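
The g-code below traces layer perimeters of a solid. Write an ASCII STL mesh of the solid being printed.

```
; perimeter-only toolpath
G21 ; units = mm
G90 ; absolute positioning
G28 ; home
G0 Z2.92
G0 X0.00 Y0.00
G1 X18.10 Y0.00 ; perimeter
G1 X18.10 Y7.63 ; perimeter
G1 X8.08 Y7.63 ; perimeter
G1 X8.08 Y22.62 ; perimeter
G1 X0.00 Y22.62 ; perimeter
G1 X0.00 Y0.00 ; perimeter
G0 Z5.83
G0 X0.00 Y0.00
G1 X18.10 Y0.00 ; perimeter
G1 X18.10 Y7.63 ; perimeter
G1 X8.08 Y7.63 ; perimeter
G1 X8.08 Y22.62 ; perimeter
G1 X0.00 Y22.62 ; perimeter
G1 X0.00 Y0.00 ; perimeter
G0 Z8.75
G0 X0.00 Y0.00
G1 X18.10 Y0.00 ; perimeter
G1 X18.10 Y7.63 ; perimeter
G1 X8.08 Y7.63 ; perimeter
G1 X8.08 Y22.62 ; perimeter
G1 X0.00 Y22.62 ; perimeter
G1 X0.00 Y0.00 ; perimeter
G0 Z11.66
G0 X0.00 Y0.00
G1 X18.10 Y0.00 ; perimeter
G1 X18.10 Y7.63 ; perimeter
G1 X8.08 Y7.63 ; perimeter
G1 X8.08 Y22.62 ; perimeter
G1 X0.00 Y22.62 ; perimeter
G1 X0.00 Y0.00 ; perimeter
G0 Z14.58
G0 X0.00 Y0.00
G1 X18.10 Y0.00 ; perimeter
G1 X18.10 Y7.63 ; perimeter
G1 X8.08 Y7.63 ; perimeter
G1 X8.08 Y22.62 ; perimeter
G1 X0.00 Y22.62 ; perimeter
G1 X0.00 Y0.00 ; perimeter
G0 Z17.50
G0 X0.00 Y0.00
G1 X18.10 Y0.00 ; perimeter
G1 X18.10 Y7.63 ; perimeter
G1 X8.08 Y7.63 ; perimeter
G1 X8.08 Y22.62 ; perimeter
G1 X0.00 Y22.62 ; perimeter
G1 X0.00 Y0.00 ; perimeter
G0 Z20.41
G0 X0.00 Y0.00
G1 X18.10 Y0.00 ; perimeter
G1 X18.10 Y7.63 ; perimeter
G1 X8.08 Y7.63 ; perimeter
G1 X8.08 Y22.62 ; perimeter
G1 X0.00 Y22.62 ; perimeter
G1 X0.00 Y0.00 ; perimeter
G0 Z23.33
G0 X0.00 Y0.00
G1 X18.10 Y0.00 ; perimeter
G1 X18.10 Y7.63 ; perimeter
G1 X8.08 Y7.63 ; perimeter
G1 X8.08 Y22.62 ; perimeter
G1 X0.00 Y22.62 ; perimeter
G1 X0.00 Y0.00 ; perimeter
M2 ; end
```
solid part
  facet normal 0.0000 0.0000 -1.0000
    outer loop
      vertex 18.10 7.63 0.00
      vertex 18.10 0.00 0.00
      vertex 0.00 0.00 0.00
    endloop
  endfacet
  facet normal 0.0000 0.0000 -1.0000
    outer loop
      vertex 8.08 7.63 0.00
      vertex 18.10 7.63 0.00
      vertex 0.00 0.00 0.00
    endloop
  endfacet
  facet normal 0.0000 0.0000 -1.0000
    outer loop
      vertex 8.08 22.62 0.00
      vertex 8.08 7.63 0.00
      vertex 0.00 0.00 0.00
    endloop
  endfacet
  facet normal 0.0000 0.0000 -1.0000
    outer loop
      vertex 0.00 22.62 0.00
      vertex 8.08 22.62 0.00
      vertex 0.00 0.00 0.00
    endloop
  endfacet
  facet normal 0.0000 0.0000 1.0000
    outer loop
      vertex 0.00 0.00 23.33
      vertex 18.10 0.00 23.33
      vertex 18.10 7.63 23.33
    endloop
  endfacet
  facet normal 0.0000 0.0000 1.0000
    outer loop
      vertex 0.00 0.00 23.33
      vertex 18.10 7.63 23.33
      vertex 8.08 7.63 23.33
    endloop
  endfacet
  facet normal 0.0000 0.0000 1.0000
    outer loop
      vertex 0.00 0.00 23.33
      vertex 8.08 7.63 23.33
      vertex 8.08 22.62 23.33
    endloop
  endfacet
  facet normal 0.0000 0.0000 1.0000
    outer loop
      vertex 0.00 0.00 23.33
      vertex 8.08 22.62 23.33
      vertex 0.00 22.62 23.33
    endloop
  endfacet
  facet normal 0.0000 -1.0000 0.0000
    outer loop
      vertex 0.00 0.00 0.00
      vertex 18.10 0.00 0.00
      vertex 18.10 0.00 23.33
    endloop
  endfacet
  facet normal 0.0000 -1.0000 0.0000
    outer loop
      vertex 0.00 0.00 0.00
      vertex 18.10 0.00 23.33
      vertex 0.00 0.00 23.33
    endloop
  endfacet
  facet normal 1.0000 0.0000 0.0000
    outer loop
      vertex 18.10 0.00 0.00
      vertex 18.10 7.63 0.00
      vertex 18.10 7.63 23.33
    endloop
  endfacet
  facet normal 1.0000 0.0000 0.0000
    outer loop
      vertex 18.10 0.00 0.00
      vertex 18.10 7.63 23.33
      vertex 18.10 0.00 23.33
    endloop
  endfacet
  facet normal 0.0000 1.0000 0.0000
    outer loop
      vertex 18.10 7.63 0.00
      vertex 8.08 7.63 0.00
      vertex 8.08 7.63 23.33
    endloop
  endfacet
  facet normal 0.0000 1.0000 0.0000
    outer loop
      vertex 18.10 7.63 0.00
      vertex 8.08 7.63 23.33
      vertex 18.10 7.63 23.33
    endloop
  endfacet
  facet normal 1.0000 0.0000 0.0000
    outer loop
      vertex 8.08 7.63 0.00
      vertex 8.08 22.62 0.00
      vertex 8.08 22.62 23.33
    endloop
  endfacet
  facet normal 1.0000 0.0000 0.0000
    outer loop
      vertex 8.08 7.63 0.00
      vertex 8.08 22.62 23.33
      vertex 8.08 7.63 23.33
    endloop
  endfacet
  facet normal 0.0000 1.0000 0.0000
    outer loop
      vertex 8.08 22.62 0.00
      vertex 0.00 22.62 0.00
      vertex 0.00 22.62 23.33
    endloop
  endfacet
  facet normal 0.0000 1.0000 0.0000
    outer loop
      vertex 8.08 22.62 0.00
      vertex 0.00 22.62 23.33
      vertex 8.08 22.62 23.33
    endloop
  endfacet
  facet normal -1.0000 0.0000 0.0000
    outer loop
      vertex 0.00 22.62 0.00
      vertex 0.00 0.00 0.00
      vertex 0.00 0.00 23.33
    endloop
  endfacet
  facet normal -1.0000 0.0000 0.0000
    outer loop
      vertex 0.00 22.62 0.00
      vertex 0.00 0.00 23.33
      vertex 0.00 22.62 23.33
    endloop
  endfacet
endsolid part

The G0 Z moves step by Δz≈2.92 mm. Every layer's G1 loop is the same polygon, so the solid is a straight extrusion of it from z=0 to z≈23.3. Closing with flat bottom and top caps and triangulating gives 20 facets — an L-shaped prism: outer 18.1 × 22.6 mm, arm thicknesses ≈ 7.63 mm (horizontal) and 8.08 mm (vertical), extruded 23.3 mm in z.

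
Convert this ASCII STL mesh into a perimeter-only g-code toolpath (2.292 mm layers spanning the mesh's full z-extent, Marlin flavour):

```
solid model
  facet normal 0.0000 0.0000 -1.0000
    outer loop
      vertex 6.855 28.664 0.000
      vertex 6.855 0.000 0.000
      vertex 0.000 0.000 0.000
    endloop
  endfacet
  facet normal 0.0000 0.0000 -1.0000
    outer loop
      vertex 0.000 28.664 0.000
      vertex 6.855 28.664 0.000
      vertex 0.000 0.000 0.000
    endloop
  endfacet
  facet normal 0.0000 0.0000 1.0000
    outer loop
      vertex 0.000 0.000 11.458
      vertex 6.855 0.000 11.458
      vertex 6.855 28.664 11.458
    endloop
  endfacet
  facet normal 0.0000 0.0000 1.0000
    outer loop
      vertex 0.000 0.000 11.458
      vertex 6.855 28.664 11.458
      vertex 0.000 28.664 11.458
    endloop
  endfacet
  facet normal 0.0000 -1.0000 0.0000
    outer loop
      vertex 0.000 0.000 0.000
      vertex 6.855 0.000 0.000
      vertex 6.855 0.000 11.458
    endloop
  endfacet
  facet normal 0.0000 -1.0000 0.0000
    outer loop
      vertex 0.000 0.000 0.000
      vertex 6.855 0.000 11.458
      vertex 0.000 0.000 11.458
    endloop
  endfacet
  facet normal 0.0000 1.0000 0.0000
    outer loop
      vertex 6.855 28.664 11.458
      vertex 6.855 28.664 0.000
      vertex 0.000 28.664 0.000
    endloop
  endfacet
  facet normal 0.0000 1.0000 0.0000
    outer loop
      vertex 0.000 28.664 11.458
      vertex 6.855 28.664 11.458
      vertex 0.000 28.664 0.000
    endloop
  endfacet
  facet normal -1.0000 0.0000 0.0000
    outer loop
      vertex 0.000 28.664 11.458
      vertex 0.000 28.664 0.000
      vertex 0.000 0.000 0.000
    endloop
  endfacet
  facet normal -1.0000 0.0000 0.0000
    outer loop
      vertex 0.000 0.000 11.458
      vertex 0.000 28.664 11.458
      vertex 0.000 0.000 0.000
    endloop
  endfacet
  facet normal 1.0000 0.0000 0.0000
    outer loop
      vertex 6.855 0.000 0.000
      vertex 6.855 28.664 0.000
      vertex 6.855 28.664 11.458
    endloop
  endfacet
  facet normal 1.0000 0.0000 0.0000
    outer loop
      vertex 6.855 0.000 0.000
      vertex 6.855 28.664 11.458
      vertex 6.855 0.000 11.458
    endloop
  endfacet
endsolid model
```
; perimeter-only toolpath
G21 ; units = mm
G90 ; absolute positioning
G28 ; home
; layer 1
G0 Z2.292
G0 X0.000 Y0.000
G1 X6.855 Y0.000
G1 X6.855 Y28.664
G1 X0.000 Y28.664
G1 X0.000 Y0.000
; layer 2
G0 Z4.583
G0 X0.000 Y0.000
G1 X6.855 Y0.000
G1 X6.855 Y28.664
G1 X0.000 Y28.664
G1 X0.000 Y0.000
; layer 3
G0 Z6.875
G0 X0.000 Y0.000
G1 X6.855 Y0.000
G1 X6.855 Y28.664
G1 X0.000 Y28.664
G1 X0.000 Y0.000
; layer 4
G0 Z9.166
G0 X0.000 Y0.000
G1 X6.855 Y0.000
G1 X6.855 Y28.664
G1 X0.000 Y28.664
G1 X0.000 Y0.000
; layer 5
G0 Z11.458
G0 X0.000 Y0.000
G1 X6.855 Y0.000
G1 X6.855 Y28.664
G1 X0.000 Y28.664
G1 X0.000 Y0.000
M2 ; end

The solid is a rectangular box, roughly 6.86 × 28.7 mm footprint and 11.5 mm tall. Slicing at Δz = 2.292 mm — 5 equal slices spanning the solid's height, so layer i sits at z = i·h/5 — gives 5 non-empty perimeters. Each is a 4-segment closed polygon; G0 lifts to the layer z and rapids to the start vertex, then G1 traces the edges.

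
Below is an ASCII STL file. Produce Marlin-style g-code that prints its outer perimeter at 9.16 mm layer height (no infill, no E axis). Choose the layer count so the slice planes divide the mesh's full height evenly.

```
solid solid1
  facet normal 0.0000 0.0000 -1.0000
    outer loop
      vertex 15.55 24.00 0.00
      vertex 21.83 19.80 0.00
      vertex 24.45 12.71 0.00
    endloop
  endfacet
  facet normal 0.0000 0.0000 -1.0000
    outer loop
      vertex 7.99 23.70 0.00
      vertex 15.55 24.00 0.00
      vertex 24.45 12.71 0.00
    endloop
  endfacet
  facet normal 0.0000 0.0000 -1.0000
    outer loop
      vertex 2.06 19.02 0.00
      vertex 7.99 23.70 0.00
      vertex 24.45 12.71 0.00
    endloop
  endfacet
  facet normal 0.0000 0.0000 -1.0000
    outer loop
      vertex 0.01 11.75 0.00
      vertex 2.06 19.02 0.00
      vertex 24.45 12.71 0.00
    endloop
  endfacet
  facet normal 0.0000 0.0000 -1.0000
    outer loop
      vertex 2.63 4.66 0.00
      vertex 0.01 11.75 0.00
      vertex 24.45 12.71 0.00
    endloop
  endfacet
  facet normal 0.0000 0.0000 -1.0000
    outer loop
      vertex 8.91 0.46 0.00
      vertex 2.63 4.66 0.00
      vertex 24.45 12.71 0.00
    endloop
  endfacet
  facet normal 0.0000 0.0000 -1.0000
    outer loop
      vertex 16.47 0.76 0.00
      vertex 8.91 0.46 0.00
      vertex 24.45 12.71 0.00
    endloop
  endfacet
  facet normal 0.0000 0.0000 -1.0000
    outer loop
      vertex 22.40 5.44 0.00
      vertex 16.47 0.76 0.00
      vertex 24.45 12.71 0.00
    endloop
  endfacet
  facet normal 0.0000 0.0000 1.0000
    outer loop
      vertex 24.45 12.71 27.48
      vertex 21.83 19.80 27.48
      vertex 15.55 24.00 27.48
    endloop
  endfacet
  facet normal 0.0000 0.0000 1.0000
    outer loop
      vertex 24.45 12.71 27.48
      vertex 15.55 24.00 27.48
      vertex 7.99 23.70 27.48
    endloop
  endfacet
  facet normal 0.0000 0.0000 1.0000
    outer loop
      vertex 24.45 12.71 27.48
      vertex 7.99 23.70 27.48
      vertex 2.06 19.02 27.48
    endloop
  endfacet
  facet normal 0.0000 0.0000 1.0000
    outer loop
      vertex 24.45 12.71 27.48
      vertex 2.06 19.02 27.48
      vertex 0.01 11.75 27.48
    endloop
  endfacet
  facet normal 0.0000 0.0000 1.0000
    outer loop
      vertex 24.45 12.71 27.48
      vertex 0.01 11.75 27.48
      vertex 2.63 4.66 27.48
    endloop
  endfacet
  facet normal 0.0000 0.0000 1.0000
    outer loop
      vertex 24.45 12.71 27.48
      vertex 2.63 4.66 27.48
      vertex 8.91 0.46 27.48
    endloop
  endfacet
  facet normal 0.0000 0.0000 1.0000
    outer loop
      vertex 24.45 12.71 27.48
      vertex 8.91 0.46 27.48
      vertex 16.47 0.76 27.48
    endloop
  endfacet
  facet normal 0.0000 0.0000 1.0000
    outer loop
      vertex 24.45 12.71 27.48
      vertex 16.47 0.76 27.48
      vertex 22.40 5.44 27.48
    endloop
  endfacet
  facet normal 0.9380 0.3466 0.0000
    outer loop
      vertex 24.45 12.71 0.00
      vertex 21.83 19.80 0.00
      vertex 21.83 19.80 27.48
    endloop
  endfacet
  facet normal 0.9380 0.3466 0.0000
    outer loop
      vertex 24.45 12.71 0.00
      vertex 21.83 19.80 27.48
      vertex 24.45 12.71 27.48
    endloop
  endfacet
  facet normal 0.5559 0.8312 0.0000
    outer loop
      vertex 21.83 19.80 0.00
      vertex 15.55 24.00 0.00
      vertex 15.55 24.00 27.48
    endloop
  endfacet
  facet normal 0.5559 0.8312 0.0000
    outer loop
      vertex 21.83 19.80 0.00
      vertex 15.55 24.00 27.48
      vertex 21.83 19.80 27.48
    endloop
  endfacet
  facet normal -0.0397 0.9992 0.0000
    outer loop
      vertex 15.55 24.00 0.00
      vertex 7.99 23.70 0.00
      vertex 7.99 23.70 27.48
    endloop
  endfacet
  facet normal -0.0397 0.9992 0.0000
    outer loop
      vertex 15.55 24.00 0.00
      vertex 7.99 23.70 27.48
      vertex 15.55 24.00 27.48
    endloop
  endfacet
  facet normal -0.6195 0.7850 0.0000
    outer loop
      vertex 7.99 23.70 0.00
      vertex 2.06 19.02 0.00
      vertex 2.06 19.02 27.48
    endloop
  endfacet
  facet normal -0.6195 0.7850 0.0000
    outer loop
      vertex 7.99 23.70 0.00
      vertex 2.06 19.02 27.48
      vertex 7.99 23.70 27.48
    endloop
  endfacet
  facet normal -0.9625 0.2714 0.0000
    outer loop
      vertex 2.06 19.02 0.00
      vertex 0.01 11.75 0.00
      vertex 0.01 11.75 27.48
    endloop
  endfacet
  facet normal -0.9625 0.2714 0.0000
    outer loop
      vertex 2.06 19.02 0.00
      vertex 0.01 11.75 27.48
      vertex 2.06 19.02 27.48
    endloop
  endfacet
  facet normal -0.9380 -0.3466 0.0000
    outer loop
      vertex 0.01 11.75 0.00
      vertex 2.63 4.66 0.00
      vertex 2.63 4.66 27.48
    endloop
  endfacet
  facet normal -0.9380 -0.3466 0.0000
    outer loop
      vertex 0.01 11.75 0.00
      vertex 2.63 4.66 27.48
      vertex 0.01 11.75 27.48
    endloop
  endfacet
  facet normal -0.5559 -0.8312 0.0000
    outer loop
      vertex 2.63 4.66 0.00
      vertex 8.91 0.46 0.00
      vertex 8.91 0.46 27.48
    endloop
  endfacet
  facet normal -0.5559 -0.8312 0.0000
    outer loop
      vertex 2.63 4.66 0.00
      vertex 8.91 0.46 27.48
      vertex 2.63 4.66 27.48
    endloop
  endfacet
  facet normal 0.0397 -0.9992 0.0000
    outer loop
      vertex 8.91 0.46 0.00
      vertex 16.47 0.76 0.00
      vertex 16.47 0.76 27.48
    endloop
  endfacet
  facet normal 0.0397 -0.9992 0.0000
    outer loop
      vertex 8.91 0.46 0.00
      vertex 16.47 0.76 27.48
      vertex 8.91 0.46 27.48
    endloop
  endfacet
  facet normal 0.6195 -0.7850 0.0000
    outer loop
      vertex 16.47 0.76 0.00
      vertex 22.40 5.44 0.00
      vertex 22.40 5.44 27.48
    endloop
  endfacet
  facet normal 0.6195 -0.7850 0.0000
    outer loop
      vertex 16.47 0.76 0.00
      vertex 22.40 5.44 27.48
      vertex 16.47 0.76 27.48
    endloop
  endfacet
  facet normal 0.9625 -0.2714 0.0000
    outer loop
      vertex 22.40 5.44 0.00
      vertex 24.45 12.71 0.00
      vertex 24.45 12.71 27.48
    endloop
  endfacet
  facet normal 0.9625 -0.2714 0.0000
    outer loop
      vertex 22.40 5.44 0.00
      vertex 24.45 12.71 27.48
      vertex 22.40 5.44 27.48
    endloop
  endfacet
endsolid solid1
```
; perimeter-only toolpath
G21 ; units = mm
G90 ; absolute positioning
G28 ; home
; layer 1
G0 Z9.16
G0 X24.45 Y12.71
G1 X21.83 Y19.80
G1 X15.55 Y24.00
G1 X7.99 Y23.70
G1 X2.06 Y19.02
G1 X0.01 Y11.75
G1 X2.63 Y4.66
G1 X8.91 Y0.46
G1 X16.47 Y0.76
G1 X22.40 Y5.44
G1 X24.45 Y12.71
; layer 2
G0 Z18.32
G0 X24.45 Y12.71
G1 X21.83 Y19.80
G1 X15.55 Y24.00
G1 X7.99 Y23.70
G1 X2.06 Y19.02
G1 X0.01 Y11.75
G1 X2.63 Y4.66
G1 X8.91 Y0.46
G1 X16.47 Y0.76
G1 X22.40 Y5.44
G1 X24.45 Y12.71
; layer 3
G0 Z27.48
G0 X24.45 Y12.71
G1 X21.83 Y19.80
G1 X15.55 Y24.00
G1 X7.99 Y23.70
G1 X2.06 Y19.02
G1 X0.01 Y11.75
G1 X2.63 Y4.66
G1 X8.91 Y0.46
G1 X16.47 Y0.76
G1 X22.40 Y5.44
G1 X24.45 Y12.71
M2 ; end

The solid is a regular 10-sided prism (a cylinder approximated with 10 flat sides), circumscribed radius ≈ 12.2 mm, height ≈ 27.5 mm. Slicing at Δz = 9.16 mm — 3 equal slices spanning the solid's height, so layer i sits at z = i·h/3 — gives 3 non-empty perimeters. Each is a 10-segment closed polygon; G0 lifts to the layer z and rapids to the start vertex, then G1 traces the edges.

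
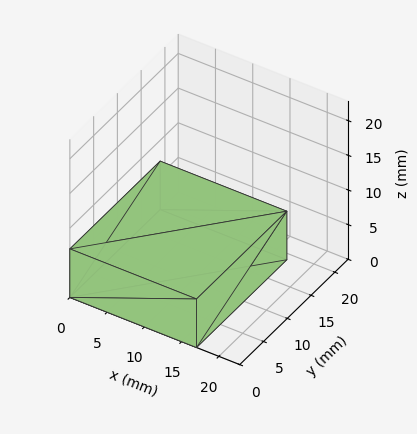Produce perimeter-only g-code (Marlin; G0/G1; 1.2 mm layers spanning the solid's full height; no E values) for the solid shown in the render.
Reading the render: the shape is a rectangular box, roughly 17 × 19 mm footprint and 7 mm tall (dimensions read to the nearest mm from the axis ticks). For the g-code, the solid's height is divided into equal slices at the stated Δz and each level perimeter traced with G1 moves after a G0 lift.

; perimeter-only toolpath
G21 ; units = mm
G90 ; absolute positioning
G28 ; home
; layer 1
G0 Z1.2
G0 X0.0 Y0.0
G1 X17.0 Y0.0
G1 X17.0 Y19.0
G1 X0.0 Y19.0
G1 X0.0 Y0.0
; layer 2
G0 Z2.3
G0 X0.0 Y0.0
G1 X17.0 Y0.0
G1 X17.0 Y19.0
G1 X0.0 Y19.0
G1 X0.0 Y0.0
; layer 3
G0 Z3.5
G0 X0.0 Y0.0
G1 X17.0 Y0.0
G1 X17.0 Y19.0
G1 X0.0 Y19.0
G1 X0.0 Y0.0
; layer 4
G0 Z4.7
G0 X0.0 Y0.0
G1 X17.0 Y0.0
G1 X17.0 Y19.0
G1 X0.0 Y19.0
G1 X0.0 Y0.0
; layer 5
G0 Z5.8
G0 X0.0 Y0.0
G1 X17.0 Y0.0
G1 X17.0 Y19.0
G1 X0.0 Y19.0
G1 X0.0 Y0.0
; layer 6
G0 Z7.0
G0 X0.0 Y0.0
G1 X17.0 Y0.0
G1 X17.0 Y19.0
G1 X0.0 Y19.0
G1 X0.0 Y0.0
M2 ; end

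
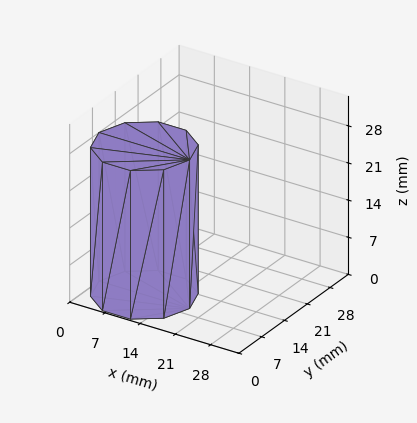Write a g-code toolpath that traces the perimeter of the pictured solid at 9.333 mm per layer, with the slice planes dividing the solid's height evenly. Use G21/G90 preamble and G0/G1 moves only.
Reading the render: the shape is a regular 10-sided prism (a cylinder approximated with 10 flat sides), circumscribed radius ≈ 9 mm, height ≈ 28 mm (dimensions read to the nearest mm from the axis ticks). For the g-code, the solid's height is divided into equal slices at the stated Δz and each level perimeter traced with G1 moves after a G0 lift.

; perimeter-only toolpath
G21 ; units = mm
G90 ; absolute positioning
G28 ; home
; layer 1
G0 Z9.333
G0 X18.000 Y9.000
G1 X16.281 Y14.290
G1 X11.781 Y17.560
G1 X6.219 Y17.560
G1 X1.719 Y14.290
G1 X0.000 Y9.000
G1 X1.719 Y3.710
G1 X6.219 Y0.440
G1 X11.781 Y0.440
G1 X16.281 Y3.710
G1 X18.000 Y9.000
; layer 2
G0 Z18.667
G0 X18.000 Y9.000
G1 X16.281 Y14.290
G1 X11.781 Y17.560
G1 X6.219 Y17.560
G1 X1.719 Y14.290
G1 X0.000 Y9.000
G1 X1.719 Y3.710
G1 X6.219 Y0.440
G1 X11.781 Y0.440
G1 X16.281 Y3.710
G1 X18.000 Y9.000
; layer 3
G0 Z28.000
G0 X18.000 Y9.000
G1 X16.281 Y14.290
G1 X11.781 Y17.560
G1 X6.219 Y17.560
G1 X1.719 Y14.290
G1 X0.000 Y9.000
G1 X1.719 Y3.710
G1 X6.219 Y0.440
G1 X11.781 Y0.440
G1 X16.281 Y3.710
G1 X18.000 Y9.000
M2 ; end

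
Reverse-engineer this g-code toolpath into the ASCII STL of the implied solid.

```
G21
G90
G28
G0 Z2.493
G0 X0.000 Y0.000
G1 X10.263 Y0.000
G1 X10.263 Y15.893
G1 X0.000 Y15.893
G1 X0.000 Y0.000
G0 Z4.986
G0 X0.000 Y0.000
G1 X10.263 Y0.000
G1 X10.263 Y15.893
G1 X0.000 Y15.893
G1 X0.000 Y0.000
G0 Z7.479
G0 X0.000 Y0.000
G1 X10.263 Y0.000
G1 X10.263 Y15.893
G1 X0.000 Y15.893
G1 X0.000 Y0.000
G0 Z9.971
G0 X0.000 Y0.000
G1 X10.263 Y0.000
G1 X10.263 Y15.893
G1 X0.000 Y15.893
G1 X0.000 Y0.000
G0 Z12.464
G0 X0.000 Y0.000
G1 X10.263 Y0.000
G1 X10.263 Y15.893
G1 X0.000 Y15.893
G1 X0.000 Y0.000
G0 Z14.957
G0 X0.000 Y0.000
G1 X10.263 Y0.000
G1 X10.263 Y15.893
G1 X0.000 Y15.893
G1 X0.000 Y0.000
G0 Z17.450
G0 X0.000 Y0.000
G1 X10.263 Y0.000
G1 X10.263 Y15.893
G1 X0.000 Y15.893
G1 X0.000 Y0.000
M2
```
solid part
  facet normal 0.0000 0.0000 -1.0000
    outer loop
      vertex 10.263 15.893 0.000
      vertex 10.263 0.000 0.000
      vertex 0.000 0.000 0.000
    endloop
  endfacet
  facet normal 0.0000 0.0000 -1.0000
    outer loop
      vertex 0.000 15.893 0.000
      vertex 10.263 15.893 0.000
      vertex 0.000 0.000 0.000
    endloop
  endfacet
  facet normal 0.0000 0.0000 1.0000
    outer loop
      vertex 0.000 0.000 17.450
      vertex 10.263 0.000 17.450
      vertex 10.263 15.893 17.450
    endloop
  endfacet
  facet normal 0.0000 0.0000 1.0000
    outer loop
      vertex 0.000 0.000 17.450
      vertex 10.263 15.893 17.450
      vertex 0.000 15.893 17.450
    endloop
  endfacet
  facet normal 0.0000 -1.0000 0.0000
    outer loop
      vertex 0.000 0.000 0.000
      vertex 10.263 0.000 0.000
      vertex 10.263 0.000 17.450
    endloop
  endfacet
  facet normal 0.0000 -1.0000 0.0000
    outer loop
      vertex 0.000 0.000 0.000
      vertex 10.263 0.000 17.450
      vertex 0.000 0.000 17.450
    endloop
  endfacet
  facet normal 0.0000 1.0000 0.0000
    outer loop
      vertex 10.263 15.893 17.450
      vertex 10.263 15.893 0.000
      vertex 0.000 15.893 0.000
    endloop
  endfacet
  facet normal 0.0000 1.0000 0.0000
    outer loop
      vertex 0.000 15.893 17.450
      vertex 10.263 15.893 17.450
      vertex 0.000 15.893 0.000
    endloop
  endfacet
  facet normal -1.0000 0.0000 0.0000
    outer loop
      vertex 0.000 15.893 17.450
      vertex 0.000 15.893 0.000
      vertex 0.000 0.000 0.000
    endloop
  endfacet
  facet normal -1.0000 0.0000 0.0000
    outer loop
      vertex 0.000 0.000 17.450
      vertex 0.000 15.893 17.450
      vertex 0.000 0.000 0.000
    endloop
  endfacet
  facet normal 1.0000 0.0000 0.0000
    outer loop
      vertex 10.263 0.000 0.000
      vertex 10.263 15.893 0.000
      vertex 10.263 15.893 17.450
    endloop
  endfacet
  facet normal 1.0000 0.0000 0.0000
    outer loop
      vertex 10.263 0.000 0.000
      vertex 10.263 15.893 17.450
      vertex 10.263 0.000 17.450
    endloop
  endfacet
endsolid part

The G0 Z moves step by Δz≈2.493 mm. Every layer's G1 loop is the same polygon, so the solid is a straight extrusion of it from z=0 to z≈17.4. Closing with flat bottom and top caps and triangulating gives 12 facets — a rectangular box, roughly 10.3 × 15.9 mm footprint and 17.4 mm tall.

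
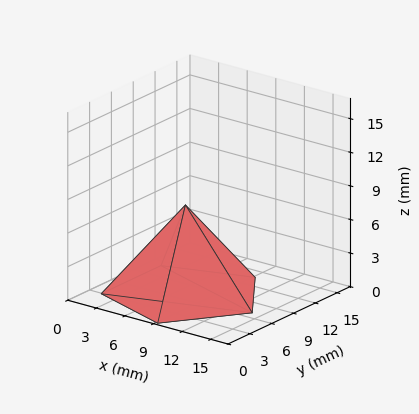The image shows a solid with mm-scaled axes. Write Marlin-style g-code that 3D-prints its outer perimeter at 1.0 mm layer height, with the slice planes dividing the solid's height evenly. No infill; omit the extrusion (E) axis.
Reading the render: the shape is a regular 5-sided pyramid, base circumscribed radius ≈ 7 mm, apex at z ≈ 8 mm (dimensions read to the nearest mm from the axis ticks). For the g-code, the solid's height is divided into equal slices at the stated Δz and each level perimeter traced with G1 moves after a G0 lift.

; perimeter-only toolpath
G21 ; units = mm
G90 ; absolute positioning
G28 ; home
; layer 1
G0 Z1.0
G0 X13.1 Y7.0
G1 X8.9 Y12.9
G1 X2.0 Y10.6
G1 X2.0 Y3.4
G1 X8.9 Y1.1
G1 X13.1 Y7.0
; layer 2
G0 Z2.0
G0 X12.2 Y7.0
G1 X8.6 Y12.0
G1 X2.7 Y10.1
G1 X2.7 Y3.9
G1 X8.6 Y2.0
G1 X12.2 Y7.0
; layer 3
G0 Z3.0
G0 X11.4 Y7.0
G1 X8.4 Y11.2
G1 X3.4 Y9.6
G1 X3.4 Y4.4
G1 X8.4 Y2.8
G1 X11.4 Y7.0
; layer 4
G0 Z4.0
G0 X10.5 Y7.0
G1 X8.1 Y10.3
G1 X4.2 Y9.1
G1 X4.2 Y5.0
G1 X8.1 Y3.6
G1 X10.5 Y7.0
; layer 5
G0 Z5.0
G0 X9.6 Y7.0
G1 X7.8 Y9.5
G1 X4.9 Y8.5
G1 X4.9 Y5.5
G1 X7.8 Y4.5
G1 X9.6 Y7.0
; layer 6
G0 Z6.0
G0 X8.8 Y7.0
G1 X7.5 Y8.7
G1 X5.6 Y8.0
G1 X5.6 Y6.0
G1 X7.5 Y5.3
G1 X8.8 Y7.0
; layer 7
G0 Z7.0
G0 X7.9 Y7.0
G1 X7.3 Y7.8
G1 X6.3 Y7.5
G1 X6.3 Y6.5
G1 X7.3 Y6.2
G1 X7.9 Y7.0
M2 ; end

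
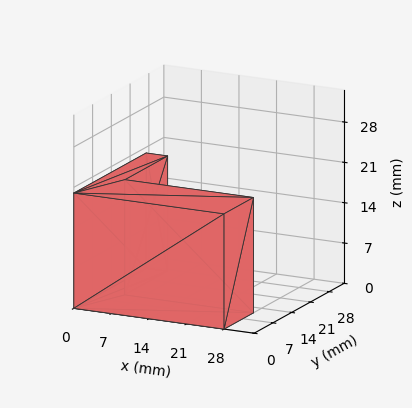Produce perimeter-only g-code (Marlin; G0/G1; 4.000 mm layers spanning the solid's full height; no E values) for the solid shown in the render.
Reading the render: the shape is an L-shaped prism: outer 28 × 27 mm, arm thicknesses ≈ 11 mm (horizontal) and 4 mm (vertical), extruded 20 mm in z (dimensions read to the nearest mm from the axis ticks). For the g-code, the solid's height is divided into equal slices at the stated Δz and each level perimeter traced with G1 moves after a G0 lift.

; perimeter-only toolpath
G21 ; units = mm
G90 ; absolute positioning
G28 ; home
; layer 1
G0 Z4.000
G0 X0.000 Y0.000
G1 X28.000 Y0.000
G1 X28.000 Y11.000
G1 X4.000 Y11.000
G1 X4.000 Y27.000
G1 X0.000 Y27.000
G1 X0.000 Y0.000
; layer 2
G0 Z8.000
G0 X0.000 Y0.000
G1 X28.000 Y0.000
G1 X28.000 Y11.000
G1 X4.000 Y11.000
G1 X4.000 Y27.000
G1 X0.000 Y27.000
G1 X0.000 Y0.000
; layer 3
G0 Z12.000
G0 X0.000 Y0.000
G1 X28.000 Y0.000
G1 X28.000 Y11.000
G1 X4.000 Y11.000
G1 X4.000 Y27.000
G1 X0.000 Y27.000
G1 X0.000 Y0.000
; layer 4
G0 Z16.000
G0 X0.000 Y0.000
G1 X28.000 Y0.000
G1 X28.000 Y11.000
G1 X4.000 Y11.000
G1 X4.000 Y27.000
G1 X0.000 Y27.000
G1 X0.000 Y0.000
; layer 5
G0 Z20.000
G0 X0.000 Y0.000
G1 X28.000 Y0.000
G1 X28.000 Y11.000
G1 X4.000 Y11.000
G1 X4.000 Y27.000
G1 X0.000 Y27.000
G1 X0.000 Y0.000
M2 ; end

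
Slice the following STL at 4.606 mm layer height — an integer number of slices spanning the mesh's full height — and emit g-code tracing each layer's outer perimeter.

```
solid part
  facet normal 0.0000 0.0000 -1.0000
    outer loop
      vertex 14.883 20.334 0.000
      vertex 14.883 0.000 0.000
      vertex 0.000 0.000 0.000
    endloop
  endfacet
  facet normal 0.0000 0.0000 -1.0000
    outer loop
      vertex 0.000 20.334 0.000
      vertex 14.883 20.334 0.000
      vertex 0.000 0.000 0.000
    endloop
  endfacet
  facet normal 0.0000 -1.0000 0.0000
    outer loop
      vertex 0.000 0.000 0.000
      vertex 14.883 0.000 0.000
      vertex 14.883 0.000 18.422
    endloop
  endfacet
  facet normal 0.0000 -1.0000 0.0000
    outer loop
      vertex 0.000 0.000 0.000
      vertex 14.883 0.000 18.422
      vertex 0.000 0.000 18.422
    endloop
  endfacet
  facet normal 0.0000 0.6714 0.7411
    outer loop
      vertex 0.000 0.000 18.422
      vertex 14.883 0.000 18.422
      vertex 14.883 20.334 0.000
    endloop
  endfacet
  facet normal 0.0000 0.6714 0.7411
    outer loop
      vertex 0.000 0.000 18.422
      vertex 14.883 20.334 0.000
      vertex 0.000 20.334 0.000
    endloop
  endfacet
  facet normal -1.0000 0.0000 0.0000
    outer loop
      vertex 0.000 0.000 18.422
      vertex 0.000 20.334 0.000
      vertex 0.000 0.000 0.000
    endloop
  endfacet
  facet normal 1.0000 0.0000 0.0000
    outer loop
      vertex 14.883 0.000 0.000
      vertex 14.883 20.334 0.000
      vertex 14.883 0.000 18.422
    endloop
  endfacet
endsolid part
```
; perimeter-only toolpath
G21 ; units = mm
G90 ; absolute positioning
G28 ; home
; layer 1
G0 Z4.606
G0 X0.000 Y0.000
G1 X14.883 Y0.000
G1 X14.883 Y15.250
G1 X0.000 Y15.250
G1 X0.000 Y0.000
; layer 2
G0 Z9.211
G0 X0.000 Y0.000
G1 X14.883 Y0.000
G1 X14.883 Y10.167
G1 X0.000 Y10.167
G1 X0.000 Y0.000
; layer 3
G0 Z13.817
G0 X0.000 Y0.000
G1 X14.883 Y0.000
G1 X14.883 Y5.083
G1 X0.000 Y5.083
G1 X0.000 Y0.000
M2 ; end

The solid is a wedge (ramp): 14.9 × 20.3 mm base, rising to 18.4 mm along the y=0 edge and sloping linearly to z=0 at y=20.3. Slicing at Δz = 4.606 mm — 4 equal slices spanning the solid's height, so layer i sits at z = i·h/4 — gives 3 non-empty perimeters. Each is a 4-segment closed polygon; G0 lifts to the layer z and rapids to the start vertex, then G1 traces the edges. The cross-section shrinks linearly with z (the slice at the apex is degenerate and omitted).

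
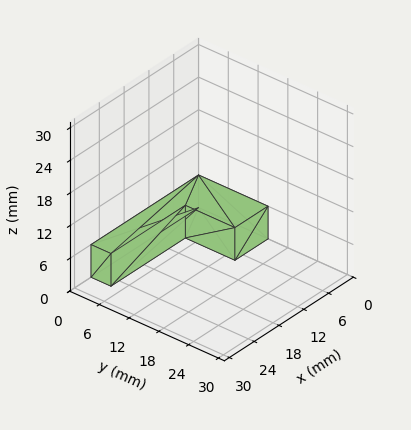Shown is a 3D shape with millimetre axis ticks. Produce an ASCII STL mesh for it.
Reading the render: the shape is an L-shaped prism: outer 26 × 14 mm, arm thicknesses ≈ 4 mm (horizontal) and 8 mm (vertical), extruded 6 mm in z (dimensions read to the nearest mm from the axis ticks). For the STL, each face is triangulated and given an outward normal.

solid part
  facet normal 0.0000 0.0000 -1.0000
    outer loop
      vertex 26.0 4.0 0.0
      vertex 26.0 0.0 0.0
      vertex 0.0 0.0 0.0
    endloop
  endfacet
  facet normal 0.0000 0.0000 -1.0000
    outer loop
      vertex 8.0 4.0 0.0
      vertex 26.0 4.0 0.0
      vertex 0.0 0.0 0.0
    endloop
  endfacet
  facet normal 0.0000 0.0000 -1.0000
    outer loop
      vertex 8.0 14.0 0.0
      vertex 8.0 4.0 0.0
      vertex 0.0 0.0 0.0
    endloop
  endfacet
  facet normal 0.0000 0.0000 -1.0000
    outer loop
      vertex 0.0 14.0 0.0
      vertex 8.0 14.0 0.0
      vertex 0.0 0.0 0.0
    endloop
  endfacet
  facet normal 0.0000 0.0000 1.0000
    outer loop
      vertex 0.0 0.0 6.0
      vertex 26.0 0.0 6.0
      vertex 26.0 4.0 6.0
    endloop
  endfacet
  facet normal 0.0000 0.0000 1.0000
    outer loop
      vertex 0.0 0.0 6.0
      vertex 26.0 4.0 6.0
      vertex 8.0 4.0 6.0
    endloop
  endfacet
  facet normal 0.0000 0.0000 1.0000
    outer loop
      vertex 0.0 0.0 6.0
      vertex 8.0 4.0 6.0
      vertex 8.0 14.0 6.0
    endloop
  endfacet
  facet normal 0.0000 0.0000 1.0000
    outer loop
      vertex 0.0 0.0 6.0
      vertex 8.0 14.0 6.0
      vertex 0.0 14.0 6.0
    endloop
  endfacet
  facet normal 0.0000 -1.0000 0.0000
    outer loop
      vertex 0.0 0.0 0.0
      vertex 26.0 0.0 0.0
      vertex 26.0 0.0 6.0
    endloop
  endfacet
  facet normal 0.0000 -1.0000 0.0000
    outer loop
      vertex 0.0 0.0 0.0
      vertex 26.0 0.0 6.0
      vertex 0.0 0.0 6.0
    endloop
  endfacet
  facet normal 1.0000 0.0000 0.0000
    outer loop
      vertex 26.0 0.0 0.0
      vertex 26.0 4.0 0.0
      vertex 26.0 4.0 6.0
    endloop
  endfacet
  facet normal 1.0000 0.0000 0.0000
    outer loop
      vertex 26.0 0.0 0.0
      vertex 26.0 4.0 6.0
      vertex 26.0 0.0 6.0
    endloop
  endfacet
  facet normal 0.0000 1.0000 0.0000
    outer loop
      vertex 26.0 4.0 0.0
      vertex 8.0 4.0 0.0
      vertex 8.0 4.0 6.0
    endloop
  endfacet
  facet normal 0.0000 1.0000 0.0000
    outer loop
      vertex 26.0 4.0 0.0
      vertex 8.0 4.0 6.0
      vertex 26.0 4.0 6.0
    endloop
  endfacet
  facet normal 1.0000 0.0000 0.0000
    outer loop
      vertex 8.0 4.0 0.0
      vertex 8.0 14.0 0.0
      vertex 8.0 14.0 6.0
    endloop
  endfacet
  facet normal 1.0000 0.0000 0.0000
    outer loop
      vertex 8.0 4.0 0.0
      vertex 8.0 14.0 6.0
      vertex 8.0 4.0 6.0
    endloop
  endfacet
  facet normal 0.0000 1.0000 0.0000
    outer loop
      vertex 8.0 14.0 0.0
      vertex 0.0 14.0 0.0
      vertex 0.0 14.0 6.0
    endloop
  endfacet
  facet normal 0.0000 1.0000 0.0000
    outer loop
      vertex 8.0 14.0 0.0
      vertex 0.0 14.0 6.0
      vertex 8.0 14.0 6.0
    endloop
  endfacet
  facet normal -1.0000 0.0000 0.0000
    outer loop
      vertex 0.0 14.0 0.0
      vertex 0.0 0.0 0.0
      vertex 0.0 0.0 6.0
    endloop
  endfacet
  facet normal -1.0000 0.0000 0.0000
    outer loop
      vertex 0.0 14.0 0.0
      vertex 0.0 0.0 6.0
      vertex 0.0 14.0 6.0
    endloop
  endfacet
endsolid part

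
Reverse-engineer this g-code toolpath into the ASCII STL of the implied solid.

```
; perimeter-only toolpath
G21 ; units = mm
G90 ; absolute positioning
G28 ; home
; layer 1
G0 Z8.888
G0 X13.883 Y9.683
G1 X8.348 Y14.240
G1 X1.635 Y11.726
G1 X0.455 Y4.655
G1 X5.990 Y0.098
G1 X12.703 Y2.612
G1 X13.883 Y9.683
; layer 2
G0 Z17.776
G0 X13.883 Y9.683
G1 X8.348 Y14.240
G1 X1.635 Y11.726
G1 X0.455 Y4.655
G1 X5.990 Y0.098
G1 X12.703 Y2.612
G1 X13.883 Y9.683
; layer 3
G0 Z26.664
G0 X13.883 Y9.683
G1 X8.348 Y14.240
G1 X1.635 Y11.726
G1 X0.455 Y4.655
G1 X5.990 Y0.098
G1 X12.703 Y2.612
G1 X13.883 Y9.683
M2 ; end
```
solid part
  facet normal 0.0000 0.0000 -1.0000
    outer loop
      vertex 1.635 11.726 0.000
      vertex 8.348 14.240 0.000
      vertex 13.883 9.683 0.000
    endloop
  endfacet
  facet normal 0.0000 0.0000 -1.0000
    outer loop
      vertex 0.455 4.655 0.000
      vertex 1.635 11.726 0.000
      vertex 13.883 9.683 0.000
    endloop
  endfacet
  facet normal 0.0000 0.0000 -1.0000
    outer loop
      vertex 5.990 0.098 0.000
      vertex 0.455 4.655 0.000
      vertex 13.883 9.683 0.000
    endloop
  endfacet
  facet normal 0.0000 0.0000 -1.0000
    outer loop
      vertex 12.703 2.612 0.000
      vertex 5.990 0.098 0.000
      vertex 13.883 9.683 0.000
    endloop
  endfacet
  facet normal 0.0000 0.0000 1.0000
    outer loop
      vertex 13.883 9.683 26.664
      vertex 8.348 14.240 26.664
      vertex 1.635 11.726 26.664
    endloop
  endfacet
  facet normal 0.0000 0.0000 1.0000
    outer loop
      vertex 13.883 9.683 26.664
      vertex 1.635 11.726 26.664
      vertex 0.455 4.655 26.664
    endloop
  endfacet
  facet normal 0.0000 0.0000 1.0000
    outer loop
      vertex 13.883 9.683 26.664
      vertex 0.455 4.655 26.664
      vertex 5.990 0.098 26.664
    endloop
  endfacet
  facet normal 0.0000 0.0000 1.0000
    outer loop
      vertex 13.883 9.683 26.664
      vertex 5.990 0.098 26.664
      vertex 12.703 2.612 26.664
    endloop
  endfacet
  facet normal 0.6356 0.7720 0.0000
    outer loop
      vertex 13.883 9.683 0.000
      vertex 8.348 14.240 0.000
      vertex 8.348 14.240 26.664
    endloop
  endfacet
  facet normal 0.6356 0.7720 0.0000
    outer loop
      vertex 13.883 9.683 0.000
      vertex 8.348 14.240 26.664
      vertex 13.883 9.683 26.664
    endloop
  endfacet
  facet normal -0.3507 0.9365 0.0000
    outer loop
      vertex 8.348 14.240 0.000
      vertex 1.635 11.726 0.000
      vertex 1.635 11.726 26.664
    endloop
  endfacet
  facet normal -0.3507 0.9365 0.0000
    outer loop
      vertex 8.348 14.240 0.000
      vertex 1.635 11.726 26.664
      vertex 8.348 14.240 26.664
    endloop
  endfacet
  facet normal -0.9864 0.1646 0.0000
    outer loop
      vertex 1.635 11.726 0.000
      vertex 0.455 4.655 0.000
      vertex 0.455 4.655 26.664
    endloop
  endfacet
  facet normal -0.9864 0.1646 0.0000
    outer loop
      vertex 1.635 11.726 0.000
      vertex 0.455 4.655 26.664
      vertex 1.635 11.726 26.664
    endloop
  endfacet
  facet normal -0.6356 -0.7720 0.0000
    outer loop
      vertex 0.455 4.655 0.000
      vertex 5.990 0.098 0.000
      vertex 5.990 0.098 26.664
    endloop
  endfacet
  facet normal -0.6356 -0.7720 0.0000
    outer loop
      vertex 0.455 4.655 0.000
      vertex 5.990 0.098 26.664
      vertex 0.455 4.655 26.664
    endloop
  endfacet
  facet normal 0.3507 -0.9365 0.0000
    outer loop
      vertex 5.990 0.098 0.000
      vertex 12.703 2.612 0.000
      vertex 12.703 2.612 26.664
    endloop
  endfacet
  facet normal 0.3507 -0.9365 0.0000
    outer loop
      vertex 5.990 0.098 0.000
      vertex 12.703 2.612 26.664
      vertex 5.990 0.098 26.664
    endloop
  endfacet
  facet normal 0.9864 -0.1646 0.0000
    outer loop
      vertex 12.703 2.612 0.000
      vertex 13.883 9.683 0.000
      vertex 13.883 9.683 26.664
    endloop
  endfacet
  facet normal 0.9864 -0.1646 0.0000
    outer loop
      vertex 12.703 2.612 0.000
      vertex 13.883 9.683 26.664
      vertex 12.703 2.612 26.664
    endloop
  endfacet
endsolid part

The G0 Z moves step by Δz≈8.888 mm. Every layer's G1 loop is the same polygon, so the solid is a straight extrusion of it from z=0 to z≈26.7. Closing with flat bottom and top caps and triangulating gives 20 facets — a regular 6-sided prism (a cylinder approximated with 6 flat sides), circumscribed radius ≈ 7.17 mm, height ≈ 26.7 mm.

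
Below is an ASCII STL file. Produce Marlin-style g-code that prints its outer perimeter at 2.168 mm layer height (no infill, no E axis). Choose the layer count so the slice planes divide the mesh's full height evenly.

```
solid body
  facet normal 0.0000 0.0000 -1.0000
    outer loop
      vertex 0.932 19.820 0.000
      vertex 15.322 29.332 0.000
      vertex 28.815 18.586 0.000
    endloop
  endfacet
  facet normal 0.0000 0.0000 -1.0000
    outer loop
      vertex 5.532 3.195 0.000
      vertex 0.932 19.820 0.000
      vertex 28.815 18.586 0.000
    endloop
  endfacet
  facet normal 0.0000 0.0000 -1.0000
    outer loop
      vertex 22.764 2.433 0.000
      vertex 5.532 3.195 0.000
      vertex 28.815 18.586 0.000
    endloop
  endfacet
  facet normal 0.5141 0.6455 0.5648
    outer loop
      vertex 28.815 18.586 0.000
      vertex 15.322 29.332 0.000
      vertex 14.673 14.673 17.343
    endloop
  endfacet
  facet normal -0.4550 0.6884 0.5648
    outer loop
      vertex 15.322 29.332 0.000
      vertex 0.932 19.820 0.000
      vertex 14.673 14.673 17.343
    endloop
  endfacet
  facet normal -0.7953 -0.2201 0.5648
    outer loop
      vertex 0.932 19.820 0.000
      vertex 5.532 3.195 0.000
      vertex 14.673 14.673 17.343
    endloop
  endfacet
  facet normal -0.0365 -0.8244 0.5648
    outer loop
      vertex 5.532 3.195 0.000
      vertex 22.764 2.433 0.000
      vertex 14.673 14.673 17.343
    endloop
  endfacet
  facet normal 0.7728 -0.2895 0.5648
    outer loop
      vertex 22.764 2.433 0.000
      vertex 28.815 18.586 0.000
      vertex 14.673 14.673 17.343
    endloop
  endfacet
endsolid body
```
; perimeter-only toolpath
G21 ; units = mm
G90 ; absolute positioning
G28 ; home
; layer 1
G0 Z2.168
G0 X27.047 Y18.097
G1 X15.241 Y27.500
G1 X2.650 Y19.177
G1 X6.675 Y4.630
G1 X21.753 Y3.963
G1 X27.047 Y18.097
; layer 2
G0 Z4.336
G0 X25.280 Y17.608
G1 X15.160 Y25.667
G1 X4.367 Y18.533
G1 X7.817 Y6.064
G1 X20.741 Y5.493
G1 X25.280 Y17.608
; layer 3
G0 Z6.504
G0 X23.512 Y17.119
G1 X15.079 Y23.835
G1 X6.085 Y17.890
G1 X8.960 Y7.499
G1 X19.730 Y7.023
G1 X23.512 Y17.119
; layer 4
G0 Z8.671
G0 X21.744 Y16.630
G1 X14.997 Y22.003
G1 X7.803 Y17.247
G1 X10.102 Y8.934
G1 X18.718 Y8.553
G1 X21.744 Y16.630
; layer 5
G0 Z10.839
G0 X19.976 Y16.140
G1 X14.916 Y20.170
G1 X9.520 Y16.603
G1 X11.245 Y10.369
G1 X17.707 Y10.083
G1 X19.976 Y16.140
; layer 6
G0 Z13.007
G0 X18.209 Y15.651
G1 X14.835 Y18.338
G1 X11.238 Y15.960
G1 X12.388 Y11.803
G1 X16.696 Y11.613
G1 X18.209 Y15.651
; layer 7
G0 Z15.175
G0 X16.441 Y15.162
G1 X14.754 Y16.505
G1 X12.955 Y15.316
G1 X13.530 Y13.238
G1 X15.684 Y13.143
G1 X16.441 Y15.162
M2 ; end

The solid is a regular 5-sided pyramid, base circumscribed radius ≈ 14.7 mm, apex at z ≈ 17.3 mm. Slicing at Δz = 2.168 mm — 8 equal slices spanning the solid's height, so layer i sits at z = i·h/8 — gives 7 non-empty perimeters. Each is a 5-segment closed polygon; G0 lifts to the layer z and rapids to the start vertex, then G1 traces the edges. The cross-section shrinks linearly with z (the slice at the apex is degenerate and omitted).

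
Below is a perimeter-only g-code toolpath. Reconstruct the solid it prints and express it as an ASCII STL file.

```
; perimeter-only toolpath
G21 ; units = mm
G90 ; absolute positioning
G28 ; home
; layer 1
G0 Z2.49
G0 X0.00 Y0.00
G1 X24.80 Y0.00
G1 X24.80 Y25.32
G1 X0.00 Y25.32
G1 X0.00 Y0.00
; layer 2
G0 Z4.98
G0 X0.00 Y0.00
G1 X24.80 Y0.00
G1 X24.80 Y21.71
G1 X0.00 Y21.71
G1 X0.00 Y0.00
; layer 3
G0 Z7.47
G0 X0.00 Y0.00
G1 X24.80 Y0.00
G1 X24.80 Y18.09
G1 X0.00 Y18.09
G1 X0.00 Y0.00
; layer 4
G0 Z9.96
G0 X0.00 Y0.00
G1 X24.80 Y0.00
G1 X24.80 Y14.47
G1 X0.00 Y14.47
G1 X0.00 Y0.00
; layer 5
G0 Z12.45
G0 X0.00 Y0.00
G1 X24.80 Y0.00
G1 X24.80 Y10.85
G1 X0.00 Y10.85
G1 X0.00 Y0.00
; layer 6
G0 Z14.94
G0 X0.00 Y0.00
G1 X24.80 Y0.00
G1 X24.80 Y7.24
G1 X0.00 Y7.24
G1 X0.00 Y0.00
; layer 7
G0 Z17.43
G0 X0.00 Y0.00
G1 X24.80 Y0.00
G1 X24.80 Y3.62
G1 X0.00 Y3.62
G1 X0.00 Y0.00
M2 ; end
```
solid part
  facet normal 0.0000 0.0000 -1.0000
    outer loop
      vertex 24.80 28.94 0.00
      vertex 24.80 0.00 0.00
      vertex 0.00 0.00 0.00
    endloop
  endfacet
  facet normal 0.0000 0.0000 -1.0000
    outer loop
      vertex 0.00 28.94 0.00
      vertex 24.80 28.94 0.00
      vertex 0.00 0.00 0.00
    endloop
  endfacet
  facet normal 0.0000 -1.0000 0.0000
    outer loop
      vertex 0.00 0.00 0.00
      vertex 24.80 0.00 0.00
      vertex 24.80 0.00 19.92
    endloop
  endfacet
  facet normal 0.0000 -1.0000 0.0000
    outer loop
      vertex 0.00 0.00 0.00
      vertex 24.80 0.00 19.92
      vertex 0.00 0.00 19.92
    endloop
  endfacet
  facet normal 0.0000 0.5670 0.8237
    outer loop
      vertex 0.00 0.00 19.92
      vertex 24.80 0.00 19.92
      vertex 24.80 28.94 0.00
    endloop
  endfacet
  facet normal 0.0000 0.5670 0.8237
    outer loop
      vertex 0.00 0.00 19.92
      vertex 24.80 28.94 0.00
      vertex 0.00 28.94 0.00
    endloop
  endfacet
  facet normal -1.0000 0.0000 0.0000
    outer loop
      vertex 0.00 0.00 19.92
      vertex 0.00 28.94 0.00
      vertex 0.00 0.00 0.00
    endloop
  endfacet
  facet normal 1.0000 0.0000 0.0000
    outer loop
      vertex 24.80 0.00 0.00
      vertex 24.80 28.94 0.00
      vertex 24.80 0.00 19.92
    endloop
  endfacet
endsolid part

The G0 Z moves step by Δz≈2.49 mm. The G1 loops shrink linearly with z, so the solid tapers from its base footprint up to z≈19.9. Closing with a flat bottom cap and the tapered top and triangulating gives 8 facets — a wedge (ramp): 24.8 × 28.9 mm base, rising to 19.9 mm along the y=0 edge and sloping linearly to z=0 at y=28.9.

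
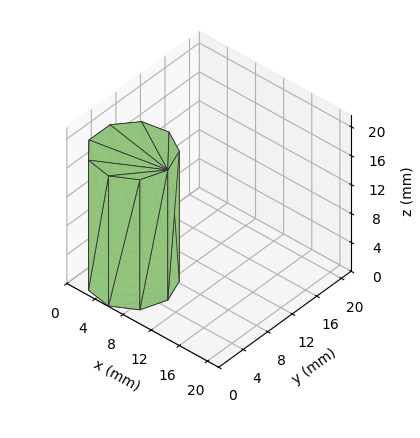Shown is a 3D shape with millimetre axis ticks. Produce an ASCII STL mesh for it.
Reading the render: the shape is a regular 9-sided prism (a cylinder approximated with 9 flat sides), circumscribed radius ≈ 5 mm, height ≈ 18 mm (dimensions read to the nearest mm from the axis ticks). For the STL, each face is triangulated and given an outward normal.

solid part
  facet normal 0.0000 0.0000 -1.0000
    outer loop
      vertex 5.868 9.924 0.000
      vertex 8.830 8.214 0.000
      vertex 10.000 5.000 0.000
    endloop
  endfacet
  facet normal 0.0000 0.0000 -1.0000
    outer loop
      vertex 2.500 9.330 0.000
      vertex 5.868 9.924 0.000
      vertex 10.000 5.000 0.000
    endloop
  endfacet
  facet normal 0.0000 0.0000 -1.0000
    outer loop
      vertex 0.302 6.710 0.000
      vertex 2.500 9.330 0.000
      vertex 10.000 5.000 0.000
    endloop
  endfacet
  facet normal 0.0000 0.0000 -1.0000
    outer loop
      vertex 0.302 3.290 0.000
      vertex 0.302 6.710 0.000
      vertex 10.000 5.000 0.000
    endloop
  endfacet
  facet normal 0.0000 0.0000 -1.0000
    outer loop
      vertex 2.500 0.670 0.000
      vertex 0.302 3.290 0.000
      vertex 10.000 5.000 0.000
    endloop
  endfacet
  facet normal 0.0000 0.0000 -1.0000
    outer loop
      vertex 5.868 0.076 0.000
      vertex 2.500 0.670 0.000
      vertex 10.000 5.000 0.000
    endloop
  endfacet
  facet normal 0.0000 0.0000 -1.0000
    outer loop
      vertex 8.830 1.786 0.000
      vertex 5.868 0.076 0.000
      vertex 10.000 5.000 0.000
    endloop
  endfacet
  facet normal 0.0000 0.0000 1.0000
    outer loop
      vertex 10.000 5.000 18.000
      vertex 8.830 8.214 18.000
      vertex 5.868 9.924 18.000
    endloop
  endfacet
  facet normal 0.0000 0.0000 1.0000
    outer loop
      vertex 10.000 5.000 18.000
      vertex 5.868 9.924 18.000
      vertex 2.500 9.330 18.000
    endloop
  endfacet
  facet normal 0.0000 0.0000 1.0000
    outer loop
      vertex 10.000 5.000 18.000
      vertex 2.500 9.330 18.000
      vertex 0.302 6.710 18.000
    endloop
  endfacet
  facet normal 0.0000 0.0000 1.0000
    outer loop
      vertex 10.000 5.000 18.000
      vertex 0.302 6.710 18.000
      vertex 0.302 3.290 18.000
    endloop
  endfacet
  facet normal 0.0000 0.0000 1.0000
    outer loop
      vertex 10.000 5.000 18.000
      vertex 0.302 3.290 18.000
      vertex 2.500 0.670 18.000
    endloop
  endfacet
  facet normal 0.0000 0.0000 1.0000
    outer loop
      vertex 10.000 5.000 18.000
      vertex 2.500 0.670 18.000
      vertex 5.868 0.076 18.000
    endloop
  endfacet
  facet normal 0.0000 0.0000 1.0000
    outer loop
      vertex 10.000 5.000 18.000
      vertex 5.868 0.076 18.000
      vertex 8.830 1.786 18.000
    endloop
  endfacet
  facet normal 0.9397 0.3421 0.0000
    outer loop
      vertex 10.000 5.000 0.000
      vertex 8.830 8.214 0.000
      vertex 8.830 8.214 18.000
    endloop
  endfacet
  facet normal 0.9397 0.3421 0.0000
    outer loop
      vertex 10.000 5.000 0.000
      vertex 8.830 8.214 18.000
      vertex 10.000 5.000 18.000
    endloop
  endfacet
  facet normal 0.5000 0.8660 0.0000
    outer loop
      vertex 8.830 8.214 0.000
      vertex 5.868 9.924 0.000
      vertex 5.868 9.924 18.000
    endloop
  endfacet
  facet normal 0.5000 0.8660 0.0000
    outer loop
      vertex 8.830 8.214 0.000
      vertex 5.868 9.924 18.000
      vertex 8.830 8.214 18.000
    endloop
  endfacet
  facet normal -0.1737 0.9848 0.0000
    outer loop
      vertex 5.868 9.924 0.000
      vertex 2.500 9.330 0.000
      vertex 2.500 9.330 18.000
    endloop
  endfacet
  facet normal -0.1737 0.9848 0.0000
    outer loop
      vertex 5.868 9.924 0.000
      vertex 2.500 9.330 18.000
      vertex 5.868 9.924 18.000
    endloop
  endfacet
  facet normal -0.7661 0.6427 0.0000
    outer loop
      vertex 2.500 9.330 0.000
      vertex 0.302 6.710 0.000
      vertex 0.302 6.710 18.000
    endloop
  endfacet
  facet normal -0.7661 0.6427 0.0000
    outer loop
      vertex 2.500 9.330 0.000
      vertex 0.302 6.710 18.000
      vertex 2.500 9.330 18.000
    endloop
  endfacet
  facet normal -1.0000 0.0000 0.0000
    outer loop
      vertex 0.302 6.710 0.000
      vertex 0.302 3.290 0.000
      vertex 0.302 3.290 18.000
    endloop
  endfacet
  facet normal -1.0000 0.0000 0.0000
    outer loop
      vertex 0.302 6.710 0.000
      vertex 0.302 3.290 18.000
      vertex 0.302 6.710 18.000
    endloop
  endfacet
  facet normal -0.7661 -0.6427 0.0000
    outer loop
      vertex 0.302 3.290 0.000
      vertex 2.500 0.670 0.000
      vertex 2.500 0.670 18.000
    endloop
  endfacet
  facet normal -0.7661 -0.6427 0.0000
    outer loop
      vertex 0.302 3.290 0.000
      vertex 2.500 0.670 18.000
      vertex 0.302 3.290 18.000
    endloop
  endfacet
  facet normal -0.1737 -0.9848 0.0000
    outer loop
      vertex 2.500 0.670 0.000
      vertex 5.868 0.076 0.000
      vertex 5.868 0.076 18.000
    endloop
  endfacet
  facet normal -0.1737 -0.9848 0.0000
    outer loop
      vertex 2.500 0.670 0.000
      vertex 5.868 0.076 18.000
      vertex 2.500 0.670 18.000
    endloop
  endfacet
  facet normal 0.5000 -0.8660 0.0000
    outer loop
      vertex 5.868 0.076 0.000
      vertex 8.830 1.786 0.000
      vertex 8.830 1.786 18.000
    endloop
  endfacet
  facet normal 0.5000 -0.8660 0.0000
    outer loop
      vertex 5.868 0.076 0.000
      vertex 8.830 1.786 18.000
      vertex 5.868 0.076 18.000
    endloop
  endfacet
  facet normal 0.9397 -0.3421 0.0000
    outer loop
      vertex 8.830 1.786 0.000
      vertex 10.000 5.000 0.000
      vertex 10.000 5.000 18.000
    endloop
  endfacet
  facet normal 0.9397 -0.3421 0.0000
    outer loop
      vertex 8.830 1.786 0.000
      vertex 10.000 5.000 18.000
      vertex 8.830 1.786 18.000
    endloop
  endfacet
endsolid part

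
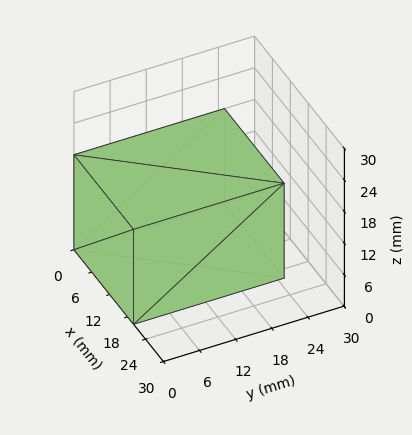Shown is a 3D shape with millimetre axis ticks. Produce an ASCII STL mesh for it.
Reading the render: the shape is a rectangular box, roughly 20 × 25 mm footprint and 18 mm tall (dimensions read to the nearest mm from the axis ticks). For the STL, each face is triangulated and given an outward normal.

solid part
  facet normal 0.0000 0.0000 -1.0000
    outer loop
      vertex 20.00 25.00 0.00
      vertex 20.00 0.00 0.00
      vertex 0.00 0.00 0.00
    endloop
  endfacet
  facet normal 0.0000 0.0000 -1.0000
    outer loop
      vertex 0.00 25.00 0.00
      vertex 20.00 25.00 0.00
      vertex 0.00 0.00 0.00
    endloop
  endfacet
  facet normal 0.0000 0.0000 1.0000
    outer loop
      vertex 0.00 0.00 18.00
      vertex 20.00 0.00 18.00
      vertex 20.00 25.00 18.00
    endloop
  endfacet
  facet normal 0.0000 0.0000 1.0000
    outer loop
      vertex 0.00 0.00 18.00
      vertex 20.00 25.00 18.00
      vertex 0.00 25.00 18.00
    endloop
  endfacet
  facet normal 0.0000 -1.0000 0.0000
    outer loop
      vertex 0.00 0.00 0.00
      vertex 20.00 0.00 0.00
      vertex 20.00 0.00 18.00
    endloop
  endfacet
  facet normal 0.0000 -1.0000 0.0000
    outer loop
      vertex 0.00 0.00 0.00
      vertex 20.00 0.00 18.00
      vertex 0.00 0.00 18.00
    endloop
  endfacet
  facet normal 0.0000 1.0000 0.0000
    outer loop
      vertex 20.00 25.00 18.00
      vertex 20.00 25.00 0.00
      vertex 0.00 25.00 0.00
    endloop
  endfacet
  facet normal 0.0000 1.0000 0.0000
    outer loop
      vertex 0.00 25.00 18.00
      vertex 20.00 25.00 18.00
      vertex 0.00 25.00 0.00
    endloop
  endfacet
  facet normal -1.0000 0.0000 0.0000
    outer loop
      vertex 0.00 25.00 18.00
      vertex 0.00 25.00 0.00
      vertex 0.00 0.00 0.00
    endloop
  endfacet
  facet normal -1.0000 0.0000 0.0000
    outer loop
      vertex 0.00 0.00 18.00
      vertex 0.00 25.00 18.00
      vertex 0.00 0.00 0.00
    endloop
  endfacet
  facet normal 1.0000 0.0000 0.0000
    outer loop
      vertex 20.00 0.00 0.00
      vertex 20.00 25.00 0.00
      vertex 20.00 25.00 18.00
    endloop
  endfacet
  facet normal 1.0000 0.0000 0.0000
    outer loop
      vertex 20.00 0.00 0.00
      vertex 20.00 25.00 18.00
      vertex 20.00 0.00 18.00
    endloop
  endfacet
endsolid part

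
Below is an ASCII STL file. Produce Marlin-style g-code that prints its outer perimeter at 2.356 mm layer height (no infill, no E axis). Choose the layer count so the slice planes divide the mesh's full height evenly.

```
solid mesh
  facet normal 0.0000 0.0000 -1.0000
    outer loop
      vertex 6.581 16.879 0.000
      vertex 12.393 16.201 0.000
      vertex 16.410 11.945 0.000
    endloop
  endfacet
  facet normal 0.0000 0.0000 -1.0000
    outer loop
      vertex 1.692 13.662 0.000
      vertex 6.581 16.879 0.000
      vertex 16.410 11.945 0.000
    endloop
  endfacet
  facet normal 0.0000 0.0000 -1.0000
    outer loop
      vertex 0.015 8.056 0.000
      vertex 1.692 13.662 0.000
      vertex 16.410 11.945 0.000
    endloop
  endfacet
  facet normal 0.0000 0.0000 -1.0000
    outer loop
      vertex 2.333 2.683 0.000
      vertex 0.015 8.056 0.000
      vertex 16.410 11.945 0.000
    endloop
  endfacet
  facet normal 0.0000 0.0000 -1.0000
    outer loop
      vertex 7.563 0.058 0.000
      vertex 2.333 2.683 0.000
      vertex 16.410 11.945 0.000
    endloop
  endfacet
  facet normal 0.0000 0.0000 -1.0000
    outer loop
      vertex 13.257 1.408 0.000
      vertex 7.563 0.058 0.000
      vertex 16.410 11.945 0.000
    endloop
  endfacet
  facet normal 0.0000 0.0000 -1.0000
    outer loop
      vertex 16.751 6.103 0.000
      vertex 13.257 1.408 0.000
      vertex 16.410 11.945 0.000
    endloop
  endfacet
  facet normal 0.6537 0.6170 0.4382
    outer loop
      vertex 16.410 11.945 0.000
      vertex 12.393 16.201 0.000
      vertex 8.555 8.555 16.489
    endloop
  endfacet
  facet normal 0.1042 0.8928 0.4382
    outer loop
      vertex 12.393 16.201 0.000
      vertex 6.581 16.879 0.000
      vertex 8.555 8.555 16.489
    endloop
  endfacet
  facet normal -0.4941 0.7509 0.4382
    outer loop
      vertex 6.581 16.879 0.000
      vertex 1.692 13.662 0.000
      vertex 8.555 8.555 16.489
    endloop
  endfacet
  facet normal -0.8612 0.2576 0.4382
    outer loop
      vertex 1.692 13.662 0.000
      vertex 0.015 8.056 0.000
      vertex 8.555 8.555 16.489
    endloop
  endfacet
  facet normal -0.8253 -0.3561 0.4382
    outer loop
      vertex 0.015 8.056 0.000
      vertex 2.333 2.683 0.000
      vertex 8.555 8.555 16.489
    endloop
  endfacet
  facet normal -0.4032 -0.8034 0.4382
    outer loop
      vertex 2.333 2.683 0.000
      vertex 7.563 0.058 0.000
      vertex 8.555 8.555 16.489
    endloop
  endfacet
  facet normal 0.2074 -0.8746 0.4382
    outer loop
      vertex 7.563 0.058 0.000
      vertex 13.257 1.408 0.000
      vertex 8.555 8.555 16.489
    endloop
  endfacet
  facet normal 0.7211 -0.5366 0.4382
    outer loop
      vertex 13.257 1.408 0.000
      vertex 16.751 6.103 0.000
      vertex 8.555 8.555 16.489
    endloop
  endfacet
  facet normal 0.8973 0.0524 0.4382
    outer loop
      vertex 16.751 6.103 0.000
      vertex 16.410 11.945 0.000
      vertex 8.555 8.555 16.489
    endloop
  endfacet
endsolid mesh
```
; perimeter-only toolpath
G21 ; units = mm
G90 ; absolute positioning
G28 ; home
; layer 1
G0 Z2.356
G0 X15.288 Y11.461
G1 X11.845 Y15.109
G1 X6.863 Y15.690
G1 X2.672 Y12.932
G1 X1.235 Y8.127
G1 X3.222 Y3.522
G1 X7.705 Y1.272
G1 X12.585 Y2.429
G1 X15.580 Y6.453
G1 X15.288 Y11.461
; layer 2
G0 Z4.711
G0 X14.166 Y10.976
G1 X11.296 Y14.016
G1 X7.145 Y14.501
G1 X3.653 Y12.203
G1 X2.455 Y8.199
G1 X4.111 Y4.361
G1 X7.846 Y2.486
G1 X11.914 Y3.450
G1 X14.409 Y6.804
G1 X14.166 Y10.976
; layer 3
G0 Z7.067
G0 X13.044 Y10.492
G1 X10.748 Y12.924
G1 X7.427 Y13.312
G1 X4.633 Y11.473
G1 X3.675 Y8.270
G1 X5.000 Y5.200
G1 X7.988 Y3.700
G1 X11.242 Y4.471
G1 X13.238 Y7.154
G1 X13.044 Y10.492
; layer 4
G0 Z9.422
G0 X11.921 Y10.008
G1 X10.200 Y11.832
G1 X7.709 Y12.122
G1 X5.614 Y10.744
G1 X4.895 Y8.341
G1 X5.888 Y6.038
G1 X8.130 Y4.913
G1 X10.570 Y5.492
G1 X12.068 Y7.504
G1 X11.921 Y10.008
; layer 5
G0 Z11.778
G0 X10.799 Y9.524
G1 X9.652 Y10.740
G1 X7.991 Y10.933
G1 X6.594 Y10.014
G1 X6.115 Y8.412
G1 X6.777 Y6.877
G1 X8.272 Y6.127
G1 X9.898 Y6.513
G1 X10.897 Y7.854
G1 X10.799 Y9.524
; layer 6
G0 Z14.133
G0 X9.677 Y9.039
G1 X9.103 Y9.647
G1 X8.273 Y9.744
G1 X7.575 Y9.285
G1 X7.335 Y8.484
G1 X7.666 Y7.716
G1 X8.413 Y7.341
G1 X9.227 Y7.534
G1 X9.726 Y8.205
G1 X9.677 Y9.039
M2 ; end

The solid is a regular 9-sided pyramid, base circumscribed radius ≈ 8.55 mm, apex at z ≈ 16.5 mm. Slicing at Δz = 2.356 mm — 7 equal slices spanning the solid's height, so layer i sits at z = i·h/7 — gives 6 non-empty perimeters. Each is a 9-segment closed polygon; G0 lifts to the layer z and rapids to the start vertex, then G1 traces the edges. The cross-section shrinks linearly with z (the slice at the apex is degenerate and omitted).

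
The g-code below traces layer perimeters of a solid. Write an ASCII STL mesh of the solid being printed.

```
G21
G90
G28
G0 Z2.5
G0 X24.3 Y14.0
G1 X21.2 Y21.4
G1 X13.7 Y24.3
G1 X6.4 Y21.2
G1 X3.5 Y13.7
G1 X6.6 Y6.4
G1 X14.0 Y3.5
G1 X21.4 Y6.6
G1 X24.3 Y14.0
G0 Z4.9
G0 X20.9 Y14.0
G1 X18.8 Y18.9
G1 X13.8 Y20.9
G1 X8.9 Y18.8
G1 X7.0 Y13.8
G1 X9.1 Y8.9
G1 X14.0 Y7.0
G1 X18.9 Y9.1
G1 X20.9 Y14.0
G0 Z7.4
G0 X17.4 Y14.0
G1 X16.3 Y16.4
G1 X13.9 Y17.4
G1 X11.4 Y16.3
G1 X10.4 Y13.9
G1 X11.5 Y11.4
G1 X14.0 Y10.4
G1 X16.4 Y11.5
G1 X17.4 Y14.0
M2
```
solid part
  facet normal 0.0000 0.0000 -1.0000
    outer loop
      vertex 13.7 27.8 0.0
      vertex 23.6 23.9 0.0
      vertex 27.8 14.1 0.0
    endloop
  endfacet
  facet normal 0.0000 0.0000 -1.0000
    outer loop
      vertex 3.9 23.6 0.0
      vertex 13.7 27.8 0.0
      vertex 27.8 14.1 0.0
    endloop
  endfacet
  facet normal 0.0000 0.0000 -1.0000
    outer loop
      vertex 0.0 13.7 0.0
      vertex 3.9 23.6 0.0
      vertex 27.8 14.1 0.0
    endloop
  endfacet
  facet normal 0.0000 0.0000 -1.0000
    outer loop
      vertex 4.2 3.9 0.0
      vertex 0.0 13.7 0.0
      vertex 27.8 14.1 0.0
    endloop
  endfacet
  facet normal 0.0000 0.0000 -1.0000
    outer loop
      vertex 14.1 0.0 0.0
      vertex 4.2 3.9 0.0
      vertex 27.8 14.1 0.0
    endloop
  endfacet
  facet normal 0.0000 0.0000 -1.0000
    outer loop
      vertex 23.9 4.2 0.0
      vertex 14.1 0.0 0.0
      vertex 27.8 14.1 0.0
    endloop
  endfacet
  facet normal 0.5572 0.2388 0.7953
    outer loop
      vertex 27.8 14.1 0.0
      vertex 23.6 23.9 0.0
      vertex 13.9 13.9 9.8
    endloop
  endfacet
  facet normal 0.2222 0.5640 0.7954
    outer loop
      vertex 23.6 23.9 0.0
      vertex 13.7 27.8 0.0
      vertex 13.9 13.9 9.8
    endloop
  endfacet
  facet normal -0.2388 0.5572 0.7953
    outer loop
      vertex 13.7 27.8 0.0
      vertex 3.9 23.6 0.0
      vertex 13.9 13.9 9.8
    endloop
  endfacet
  facet normal -0.5640 0.2222 0.7954
    outer loop
      vertex 3.9 23.6 0.0
      vertex 0.0 13.7 0.0
      vertex 13.9 13.9 9.8
    endloop
  endfacet
  facet normal -0.5572 -0.2388 0.7953
    outer loop
      vertex 0.0 13.7 0.0
      vertex 4.2 3.9 0.0
      vertex 13.9 13.9 9.8
    endloop
  endfacet
  facet normal -0.2222 -0.5640 0.7954
    outer loop
      vertex 4.2 3.9 0.0
      vertex 14.1 0.0 0.0
      vertex 13.9 13.9 9.8
    endloop
  endfacet
  facet normal 0.2388 -0.5572 0.7953
    outer loop
      vertex 14.1 0.0 0.0
      vertex 23.9 4.2 0.0
      vertex 13.9 13.9 9.8
    endloop
  endfacet
  facet normal 0.5640 -0.2222 0.7954
    outer loop
      vertex 23.9 4.2 0.0
      vertex 27.8 14.1 0.0
      vertex 13.9 13.9 9.8
    endloop
  endfacet
endsolid part

The G0 Z moves step by Δz≈2.5 mm. The G1 loops shrink linearly with z, so the solid tapers from its base footprint up to z≈9.8. Closing with a flat bottom cap and the tapered top and triangulating gives 14 facets — a regular 8-sided pyramid, base circumscribed radius ≈ 13.9 mm, apex at z ≈ 9.8 mm.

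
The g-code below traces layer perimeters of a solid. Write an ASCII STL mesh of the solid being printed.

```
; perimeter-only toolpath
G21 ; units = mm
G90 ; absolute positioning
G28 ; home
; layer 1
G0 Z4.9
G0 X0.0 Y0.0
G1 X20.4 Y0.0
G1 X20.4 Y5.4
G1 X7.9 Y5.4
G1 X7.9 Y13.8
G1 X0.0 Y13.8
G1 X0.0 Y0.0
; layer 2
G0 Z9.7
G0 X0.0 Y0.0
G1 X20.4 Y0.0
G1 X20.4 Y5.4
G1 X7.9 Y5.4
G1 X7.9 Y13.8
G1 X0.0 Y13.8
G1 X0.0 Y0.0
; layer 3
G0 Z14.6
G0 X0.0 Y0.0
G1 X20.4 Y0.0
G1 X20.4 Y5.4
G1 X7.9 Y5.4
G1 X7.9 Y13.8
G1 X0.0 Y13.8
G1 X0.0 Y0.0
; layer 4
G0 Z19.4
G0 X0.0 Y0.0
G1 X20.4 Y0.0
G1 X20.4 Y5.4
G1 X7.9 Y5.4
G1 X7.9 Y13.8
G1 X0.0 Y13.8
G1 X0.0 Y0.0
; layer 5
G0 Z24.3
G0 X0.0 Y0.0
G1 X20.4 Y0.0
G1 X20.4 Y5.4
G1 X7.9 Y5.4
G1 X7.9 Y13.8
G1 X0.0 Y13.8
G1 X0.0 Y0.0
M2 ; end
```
solid part
  facet normal 0.0000 0.0000 -1.0000
    outer loop
      vertex 20.4 5.4 0.0
      vertex 20.4 0.0 0.0
      vertex 0.0 0.0 0.0
    endloop
  endfacet
  facet normal 0.0000 0.0000 -1.0000
    outer loop
      vertex 7.9 5.4 0.0
      vertex 20.4 5.4 0.0
      vertex 0.0 0.0 0.0
    endloop
  endfacet
  facet normal 0.0000 0.0000 -1.0000
    outer loop
      vertex 7.9 13.8 0.0
      vertex 7.9 5.4 0.0
      vertex 0.0 0.0 0.0
    endloop
  endfacet
  facet normal 0.0000 0.0000 -1.0000
    outer loop
      vertex 0.0 13.8 0.0
      vertex 7.9 13.8 0.0
      vertex 0.0 0.0 0.0
    endloop
  endfacet
  facet normal 0.0000 0.0000 1.0000
    outer loop
      vertex 0.0 0.0 24.3
      vertex 20.4 0.0 24.3
      vertex 20.4 5.4 24.3
    endloop
  endfacet
  facet normal 0.0000 0.0000 1.0000
    outer loop
      vertex 0.0 0.0 24.3
      vertex 20.4 5.4 24.3
      vertex 7.9 5.4 24.3
    endloop
  endfacet
  facet normal 0.0000 0.0000 1.0000
    outer loop
      vertex 0.0 0.0 24.3
      vertex 7.9 5.4 24.3
      vertex 7.9 13.8 24.3
    endloop
  endfacet
  facet normal 0.0000 0.0000 1.0000
    outer loop
      vertex 0.0 0.0 24.3
      vertex 7.9 13.8 24.3
      vertex 0.0 13.8 24.3
    endloop
  endfacet
  facet normal 0.0000 -1.0000 0.0000
    outer loop
      vertex 0.0 0.0 0.0
      vertex 20.4 0.0 0.0
      vertex 20.4 0.0 24.3
    endloop
  endfacet
  facet normal 0.0000 -1.0000 0.0000
    outer loop
      vertex 0.0 0.0 0.0
      vertex 20.4 0.0 24.3
      vertex 0.0 0.0 24.3
    endloop
  endfacet
  facet normal 1.0000 0.0000 0.0000
    outer loop
      vertex 20.4 0.0 0.0
      vertex 20.4 5.4 0.0
      vertex 20.4 5.4 24.3
    endloop
  endfacet
  facet normal 1.0000 0.0000 0.0000
    outer loop
      vertex 20.4 0.0 0.0
      vertex 20.4 5.4 24.3
      vertex 20.4 0.0 24.3
    endloop
  endfacet
  facet normal 0.0000 1.0000 0.0000
    outer loop
      vertex 20.4 5.4 0.0
      vertex 7.9 5.4 0.0
      vertex 7.9 5.4 24.3
    endloop
  endfacet
  facet normal 0.0000 1.0000 0.0000
    outer loop
      vertex 20.4 5.4 0.0
      vertex 7.9 5.4 24.3
      vertex 20.4 5.4 24.3
    endloop
  endfacet
  facet normal 1.0000 0.0000 0.0000
    outer loop
      vertex 7.9 5.4 0.0
      vertex 7.9 13.8 0.0
      vertex 7.9 13.8 24.3
    endloop
  endfacet
  facet normal 1.0000 0.0000 0.0000
    outer loop
      vertex 7.9 5.4 0.0
      vertex 7.9 13.8 24.3
      vertex 7.9 5.4 24.3
    endloop
  endfacet
  facet normal 0.0000 1.0000 0.0000
    outer loop
      vertex 7.9 13.8 0.0
      vertex 0.0 13.8 0.0
      vertex 0.0 13.8 24.3
    endloop
  endfacet
  facet normal 0.0000 1.0000 0.0000
    outer loop
      vertex 7.9 13.8 0.0
      vertex 0.0 13.8 24.3
      vertex 7.9 13.8 24.3
    endloop
  endfacet
  facet normal -1.0000 0.0000 0.0000
    outer loop
      vertex 0.0 13.8 0.0
      vertex 0.0 0.0 0.0
      vertex 0.0 0.0 24.3
    endloop
  endfacet
  facet normal -1.0000 0.0000 0.0000
    outer loop
      vertex 0.0 13.8 0.0
      vertex 0.0 0.0 24.3
      vertex 0.0 13.8 24.3
    endloop
  endfacet
endsolid part

The G0 Z moves step by Δz≈4.9 mm. Every layer's G1 loop is the same polygon, so the solid is a straight extrusion of it from z=0 to z≈24.3. Closing with flat bottom and top caps and triangulating gives 20 facets — an L-shaped prism: outer 20.4 × 13.8 mm, arm thicknesses ≈ 5.4 mm (horizontal) and 7.9 mm (vertical), extruded 24.3 mm in z.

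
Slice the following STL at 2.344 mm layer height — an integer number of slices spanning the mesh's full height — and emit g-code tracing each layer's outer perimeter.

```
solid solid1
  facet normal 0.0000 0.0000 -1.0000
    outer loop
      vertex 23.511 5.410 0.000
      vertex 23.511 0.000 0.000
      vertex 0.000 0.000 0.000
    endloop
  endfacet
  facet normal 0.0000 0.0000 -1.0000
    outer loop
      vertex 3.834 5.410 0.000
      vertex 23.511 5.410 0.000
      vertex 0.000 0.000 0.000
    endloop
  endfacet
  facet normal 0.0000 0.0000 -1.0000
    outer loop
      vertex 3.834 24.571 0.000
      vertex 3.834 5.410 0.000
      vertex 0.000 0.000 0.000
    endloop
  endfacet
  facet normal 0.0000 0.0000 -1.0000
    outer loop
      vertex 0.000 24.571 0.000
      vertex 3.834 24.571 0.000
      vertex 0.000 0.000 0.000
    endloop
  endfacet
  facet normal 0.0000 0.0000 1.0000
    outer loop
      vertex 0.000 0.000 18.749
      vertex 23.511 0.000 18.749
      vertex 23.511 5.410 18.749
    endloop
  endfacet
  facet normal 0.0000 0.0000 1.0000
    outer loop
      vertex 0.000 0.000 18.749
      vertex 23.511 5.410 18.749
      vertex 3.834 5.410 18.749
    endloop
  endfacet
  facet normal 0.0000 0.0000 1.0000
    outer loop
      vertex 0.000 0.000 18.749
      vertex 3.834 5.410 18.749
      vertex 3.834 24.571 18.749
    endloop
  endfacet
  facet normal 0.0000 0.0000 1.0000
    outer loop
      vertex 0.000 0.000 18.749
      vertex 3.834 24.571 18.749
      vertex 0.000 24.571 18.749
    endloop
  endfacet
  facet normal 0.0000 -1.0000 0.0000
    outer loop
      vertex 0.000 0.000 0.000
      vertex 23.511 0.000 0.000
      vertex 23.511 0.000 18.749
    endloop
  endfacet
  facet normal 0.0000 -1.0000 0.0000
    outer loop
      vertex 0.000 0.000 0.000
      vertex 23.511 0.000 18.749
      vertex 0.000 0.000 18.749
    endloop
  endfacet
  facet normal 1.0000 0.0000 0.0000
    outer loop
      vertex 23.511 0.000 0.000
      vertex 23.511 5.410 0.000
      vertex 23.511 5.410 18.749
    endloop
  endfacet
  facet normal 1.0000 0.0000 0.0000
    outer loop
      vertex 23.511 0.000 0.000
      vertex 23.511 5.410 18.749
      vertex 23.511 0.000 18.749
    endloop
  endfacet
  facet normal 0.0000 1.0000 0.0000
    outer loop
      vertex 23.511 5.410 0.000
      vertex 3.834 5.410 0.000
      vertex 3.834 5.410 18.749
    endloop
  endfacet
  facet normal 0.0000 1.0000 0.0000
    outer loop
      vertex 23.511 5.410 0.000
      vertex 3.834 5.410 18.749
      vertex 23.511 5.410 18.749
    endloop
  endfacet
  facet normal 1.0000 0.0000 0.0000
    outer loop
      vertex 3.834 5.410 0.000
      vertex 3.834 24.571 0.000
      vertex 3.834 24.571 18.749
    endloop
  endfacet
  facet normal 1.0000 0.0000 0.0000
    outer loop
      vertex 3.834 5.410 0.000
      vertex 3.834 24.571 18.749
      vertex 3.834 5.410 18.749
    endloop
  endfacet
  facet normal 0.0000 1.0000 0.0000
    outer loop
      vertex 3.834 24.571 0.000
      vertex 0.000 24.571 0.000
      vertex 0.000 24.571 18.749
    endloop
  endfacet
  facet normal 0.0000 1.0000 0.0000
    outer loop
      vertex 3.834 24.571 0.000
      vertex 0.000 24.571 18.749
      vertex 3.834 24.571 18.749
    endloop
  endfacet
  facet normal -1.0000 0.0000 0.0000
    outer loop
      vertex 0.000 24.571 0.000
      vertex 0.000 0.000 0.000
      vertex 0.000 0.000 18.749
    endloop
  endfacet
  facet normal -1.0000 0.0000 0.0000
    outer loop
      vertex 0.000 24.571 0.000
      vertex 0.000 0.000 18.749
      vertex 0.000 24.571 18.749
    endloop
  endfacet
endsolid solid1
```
; perimeter-only toolpath
G21 ; units = mm
G90 ; absolute positioning
G28 ; home
; layer 1
G0 Z2.344
G0 X0.000 Y0.000
G1 X23.511 Y0.000
G1 X23.511 Y5.410
G1 X3.834 Y5.410
G1 X3.834 Y24.571
G1 X0.000 Y24.571
G1 X0.000 Y0.000
; layer 2
G0 Z4.687
G0 X0.000 Y0.000
G1 X23.511 Y0.000
G1 X23.511 Y5.410
G1 X3.834 Y5.410
G1 X3.834 Y24.571
G1 X0.000 Y24.571
G1 X0.000 Y0.000
; layer 3
G0 Z7.031
G0 X0.000 Y0.000
G1 X23.511 Y0.000
G1 X23.511 Y5.410
G1 X3.834 Y5.410
G1 X3.834 Y24.571
G1 X0.000 Y24.571
G1 X0.000 Y0.000
; layer 4
G0 Z9.374
G0 X0.000 Y0.000
G1 X23.511 Y0.000
G1 X23.511 Y5.410
G1 X3.834 Y5.410
G1 X3.834 Y24.571
G1 X0.000 Y24.571
G1 X0.000 Y0.000
; layer 5
G0 Z11.718
G0 X0.000 Y0.000
G1 X23.511 Y0.000
G1 X23.511 Y5.410
G1 X3.834 Y5.410
G1 X3.834 Y24.571
G1 X0.000 Y24.571
G1 X0.000 Y0.000
; layer 6
G0 Z14.062
G0 X0.000 Y0.000
G1 X23.511 Y0.000
G1 X23.511 Y5.410
G1 X3.834 Y5.410
G1 X3.834 Y24.571
G1 X0.000 Y24.571
G1 X0.000 Y0.000
; layer 7
G0 Z16.405
G0 X0.000 Y0.000
G1 X23.511 Y0.000
G1 X23.511 Y5.410
G1 X3.834 Y5.410
G1 X3.834 Y24.571
G1 X0.000 Y24.571
G1 X0.000 Y0.000
; layer 8
G0 Z18.749
G0 X0.000 Y0.000
G1 X23.511 Y0.000
G1 X23.511 Y5.410
G1 X3.834 Y5.410
G1 X3.834 Y24.571
G1 X0.000 Y24.571
G1 X0.000 Y0.000
M2 ; end

The solid is an L-shaped prism: outer 23.5 × 24.6 mm, arm thicknesses ≈ 5.41 mm (horizontal) and 3.83 mm (vertical), extruded 18.7 mm in z. Slicing at Δz = 2.344 mm — 8 equal slices spanning the solid's height, so layer i sits at z = i·h/8 — gives 8 non-empty perimeters. Each is a 6-segment closed polygon; G0 lifts to the layer z and rapids to the start vertex, then G1 traces the edges.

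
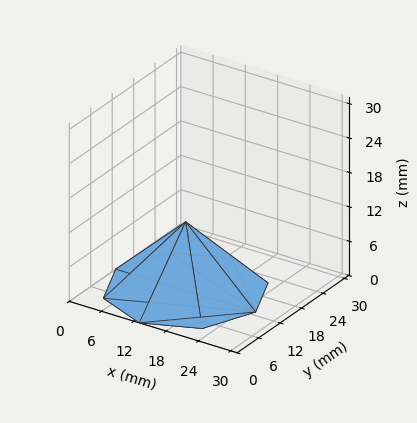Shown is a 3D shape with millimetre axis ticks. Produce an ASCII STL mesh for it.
Reading the render: the shape is a regular 8-sided pyramid, base circumscribed radius ≈ 13 mm, apex at z ≈ 12 mm (dimensions read to the nearest mm from the axis ticks). For the STL, each face is triangulated and given an outward normal.

solid part
  facet normal 0.0000 0.0000 -1.0000
    outer loop
      vertex 13.0 26.0 0.0
      vertex 22.2 22.2 0.0
      vertex 26.0 13.0 0.0
    endloop
  endfacet
  facet normal 0.0000 0.0000 -1.0000
    outer loop
      vertex 3.8 22.2 0.0
      vertex 13.0 26.0 0.0
      vertex 26.0 13.0 0.0
    endloop
  endfacet
  facet normal 0.0000 0.0000 -1.0000
    outer loop
      vertex 0.0 13.0 0.0
      vertex 3.8 22.2 0.0
      vertex 26.0 13.0 0.0
    endloop
  endfacet
  facet normal 0.0000 0.0000 -1.0000
    outer loop
      vertex 3.8 3.8 0.0
      vertex 0.0 13.0 0.0
      vertex 26.0 13.0 0.0
    endloop
  endfacet
  facet normal 0.0000 0.0000 -1.0000
    outer loop
      vertex 13.0 0.0 0.0
      vertex 3.8 3.8 0.0
      vertex 26.0 13.0 0.0
    endloop
  endfacet
  facet normal 0.0000 0.0000 -1.0000
    outer loop
      vertex 22.2 3.8 0.0
      vertex 13.0 0.0 0.0
      vertex 26.0 13.0 0.0
    endloop
  endfacet
  facet normal 0.6531 0.2698 0.7076
    outer loop
      vertex 26.0 13.0 0.0
      vertex 22.2 22.2 0.0
      vertex 13.0 13.0 12.0
    endloop
  endfacet
  facet normal 0.2698 0.6531 0.7076
    outer loop
      vertex 22.2 22.2 0.0
      vertex 13.0 26.0 0.0
      vertex 13.0 13.0 12.0
    endloop
  endfacet
  facet normal -0.2698 0.6531 0.7076
    outer loop
      vertex 13.0 26.0 0.0
      vertex 3.8 22.2 0.0
      vertex 13.0 13.0 12.0
    endloop
  endfacet
  facet normal -0.6531 0.2698 0.7076
    outer loop
      vertex 3.8 22.2 0.0
      vertex 0.0 13.0 0.0
      vertex 13.0 13.0 12.0
    endloop
  endfacet
  facet normal -0.6531 -0.2698 0.7076
    outer loop
      vertex 0.0 13.0 0.0
      vertex 3.8 3.8 0.0
      vertex 13.0 13.0 12.0
    endloop
  endfacet
  facet normal -0.2698 -0.6531 0.7076
    outer loop
      vertex 3.8 3.8 0.0
      vertex 13.0 0.0 0.0
      vertex 13.0 13.0 12.0
    endloop
  endfacet
  facet normal 0.2698 -0.6531 0.7076
    outer loop
      vertex 13.0 0.0 0.0
      vertex 22.2 3.8 0.0
      vertex 13.0 13.0 12.0
    endloop
  endfacet
  facet normal 0.6531 -0.2698 0.7076
    outer loop
      vertex 22.2 3.8 0.0
      vertex 26.0 13.0 0.0
      vertex 13.0 13.0 12.0
    endloop
  endfacet
endsolid part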